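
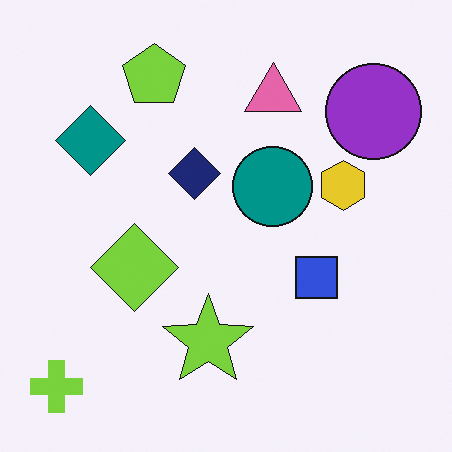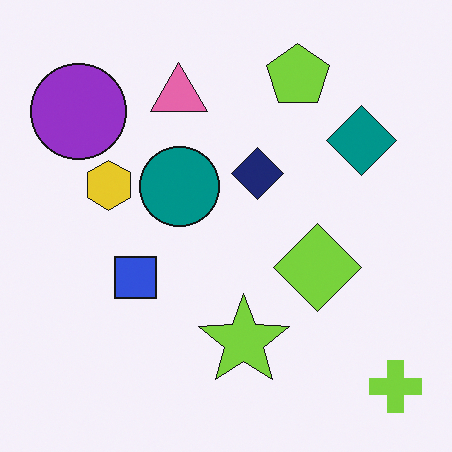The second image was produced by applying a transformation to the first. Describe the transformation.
The transformation is: flipped horizontally (left ↔ right).

The lime cross is in the bottom-left of the first image and the bottom-right of the second — shapes on opposite sides of the vertical midline have swapped in a mirror flip.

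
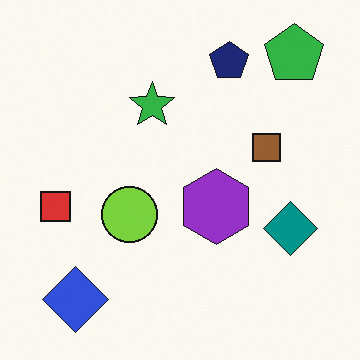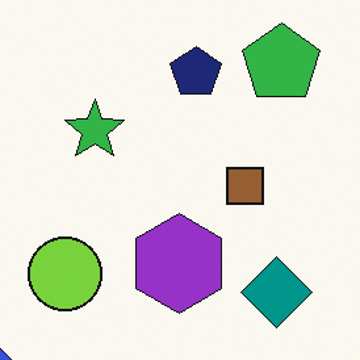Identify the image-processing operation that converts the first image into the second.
Cropped to a modestly smaller region and rescaled.

The visible shapes are larger and the field of view is narrower; shapes near the original edges may be partly or wholly outside the frame — a crop-and-rescale.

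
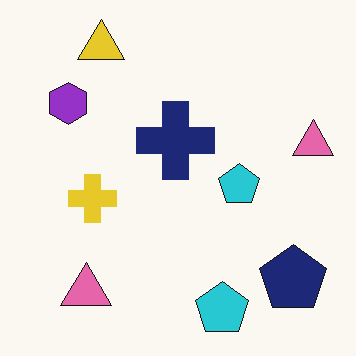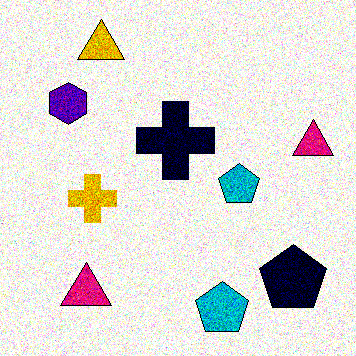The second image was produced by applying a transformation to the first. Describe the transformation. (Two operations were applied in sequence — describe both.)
The transformation is: degraded with visible gaussian noise, then boosted in contrast.

Random speckle covers the whole image, including the flat background. Tones are pushed away from mid-grey across the whole image — a global contrast change.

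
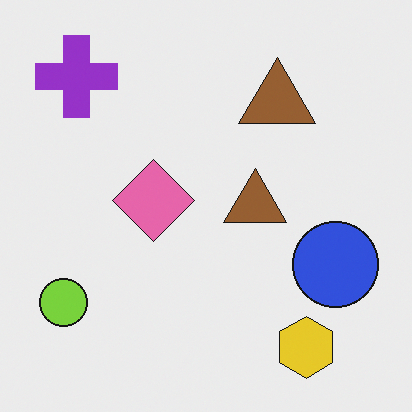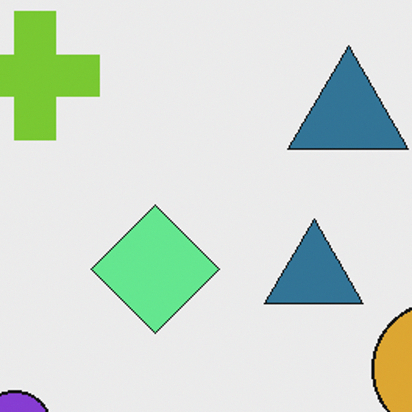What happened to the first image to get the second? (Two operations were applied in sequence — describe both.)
The image was hue-shifted through roughly half the color wheel, then cropped slightly and scaled back up.

Every shape's color has rotated by the same amount around the hue wheel — a uniform hue shift. The visible shapes are larger and the field of view is narrower; shapes near the original edges may be partly or wholly outside the frame — a crop-and-rescale.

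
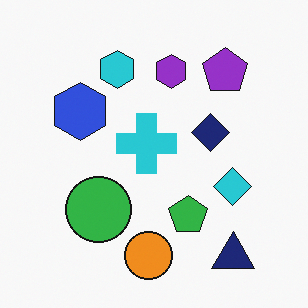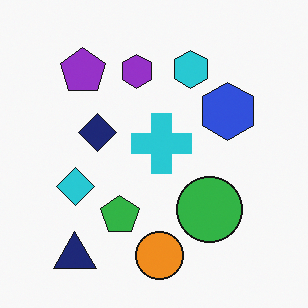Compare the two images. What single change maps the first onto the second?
The second image is the first flipped horizontally (left ↔ right).

The navy triangle is in the bottom-right of the first image and the bottom-left of the second — shapes on opposite sides of the vertical midline have swapped in a mirror flip.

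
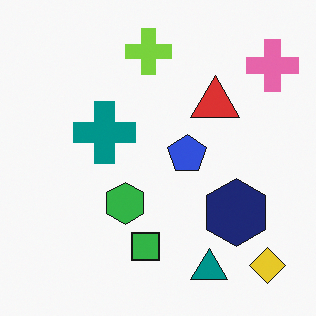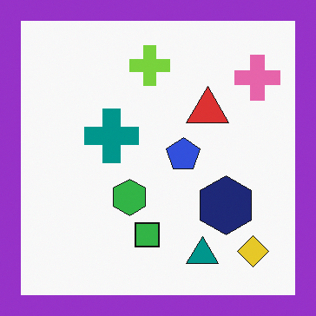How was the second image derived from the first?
The transformation is: framed with a purple border.

A solid purple frame runs around the edge of the second image, with the content slightly shrunk inside it.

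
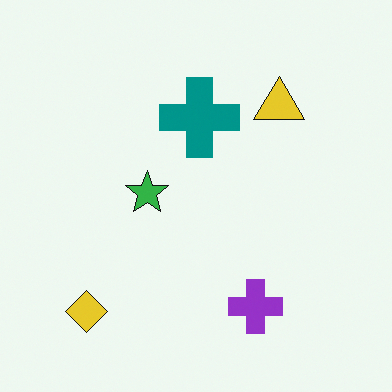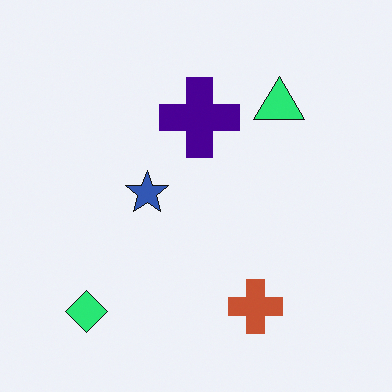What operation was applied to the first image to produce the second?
The image was hue-shifted noticeably.

Every shape's color has rotated by the same amount around the hue wheel — a uniform hue shift.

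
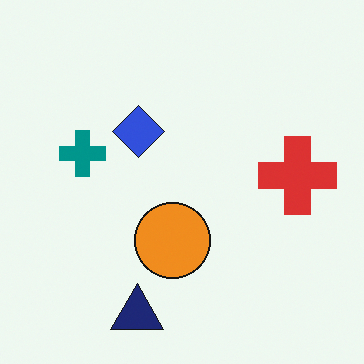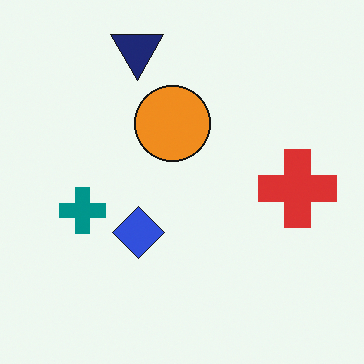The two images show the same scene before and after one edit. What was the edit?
The image was flipped vertically (top ↔ bottom).

The navy triangle is in the bottom of the first image and the top of the second — shapes on opposite sides of the horizontal midline have swapped in a mirror flip.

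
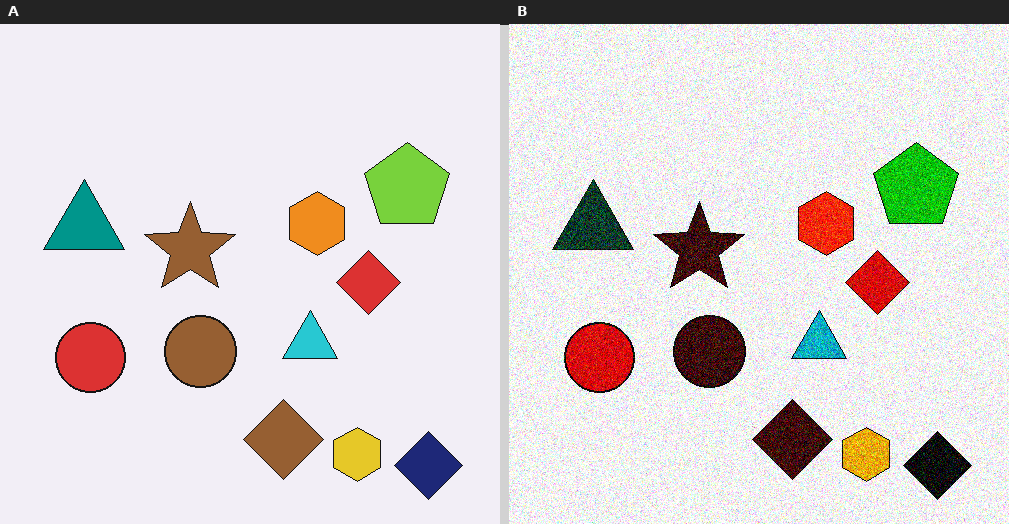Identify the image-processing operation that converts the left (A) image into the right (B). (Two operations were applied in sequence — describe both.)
It was given much higher contrast, then degraded with strong gaussian noise.

Tones are pushed away from mid-grey across the whole image — a global contrast change. Random speckle covers the whole image, including the flat background.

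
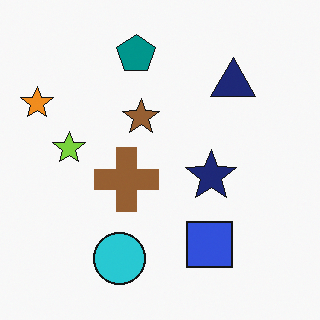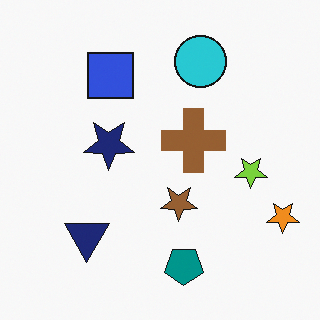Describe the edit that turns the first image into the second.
The transformation is: rotated 180°.

The orange star sits in the top-left of the first image and the bottom-right of the second — consistent with a whole-image 180° rotation.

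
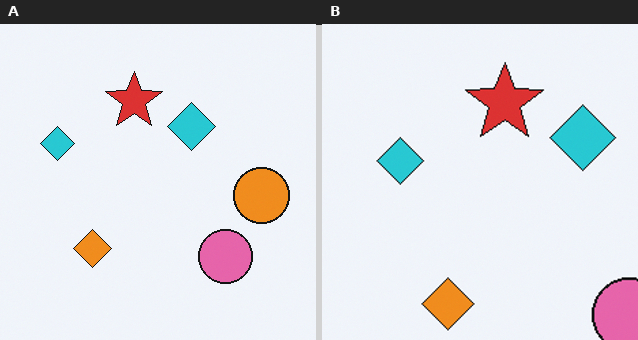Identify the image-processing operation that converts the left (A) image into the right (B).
This is the original image cropped slightly and scaled back up.

The visible shapes are larger and the field of view is narrower; shapes near the original edges may be partly or wholly outside the frame — a crop-and-rescale.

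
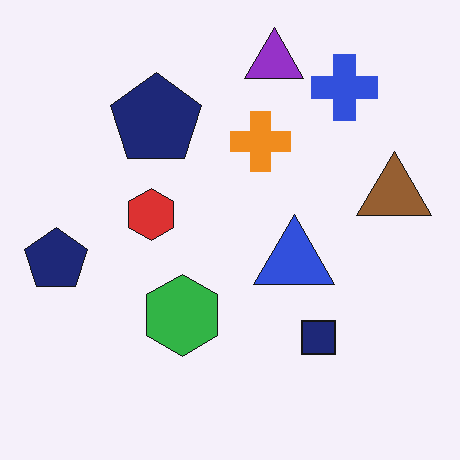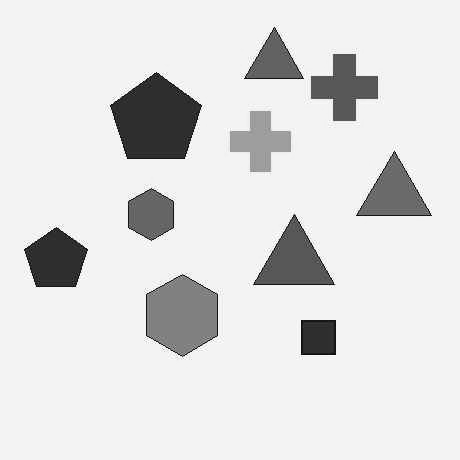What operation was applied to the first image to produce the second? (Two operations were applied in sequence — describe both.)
JPEG-compressed with visible artifacts, then converted to grayscale.

Blocky 8×8 compression artifacts appear around shape edges and the flat background shows ringing — characteristic JPEG degradation. All color is removed — every shape is now a shade of grey.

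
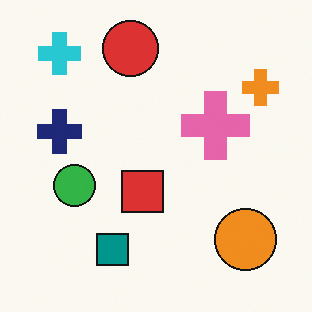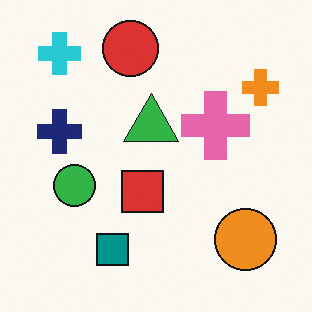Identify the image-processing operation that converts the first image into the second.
The transformation is: overlaid with an additional green triangle.

A green triangle appears in the second image that is absent from the first.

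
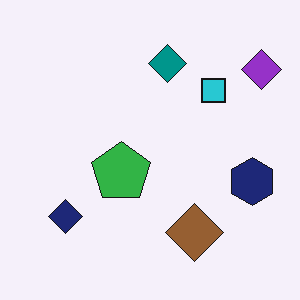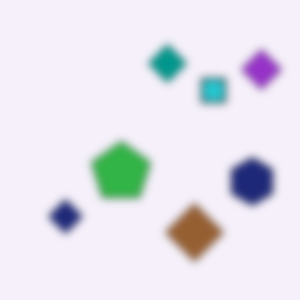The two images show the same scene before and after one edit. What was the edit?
It was noticeably gaussian-blurred.

Shape edges and outlines are uniformly softened across the whole image.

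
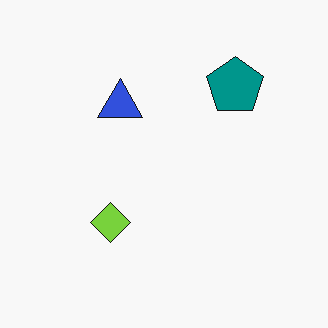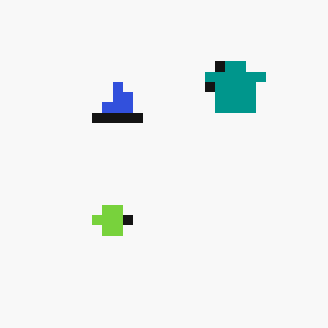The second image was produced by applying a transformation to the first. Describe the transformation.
Heavily pixelated into large blocks.

Shapes are reduced to large square blocks; fine edges and outlines are lost — a downscale-then-upscale (mosaic) effect.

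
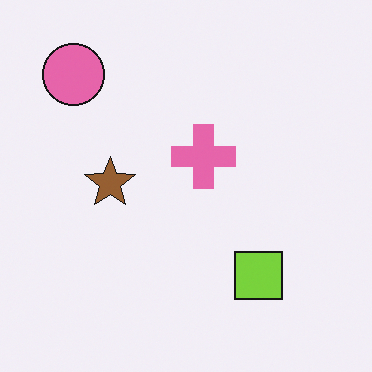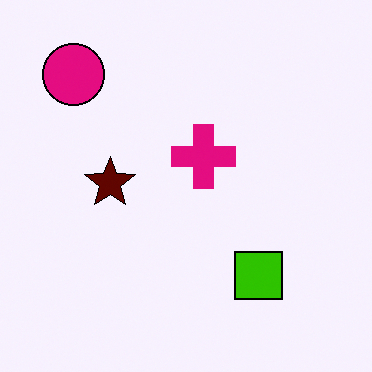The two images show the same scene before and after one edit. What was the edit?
The transformation is: given much higher contrast.

Tones are pushed away from mid-grey across the whole image — a global contrast change.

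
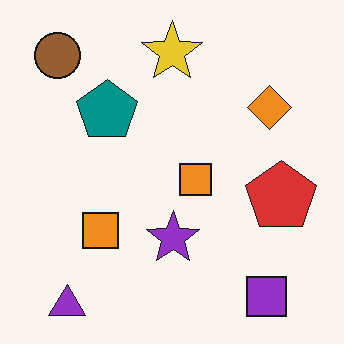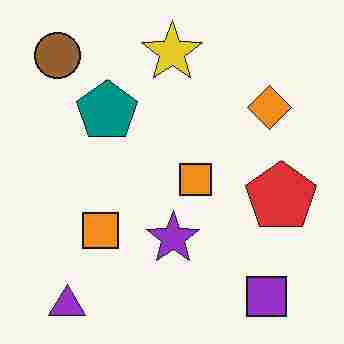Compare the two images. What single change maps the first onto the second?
It was degraded with heavy JPEG compression.

Blocky 8×8 compression artifacts appear around shape edges and the flat background shows ringing — characteristic JPEG degradation.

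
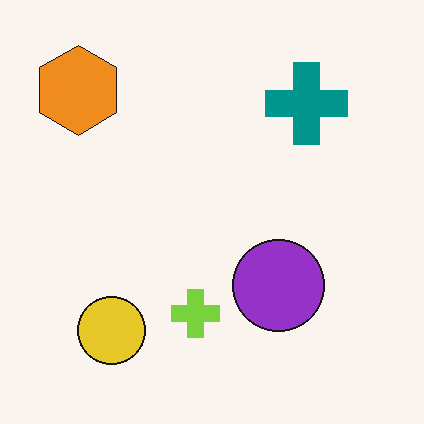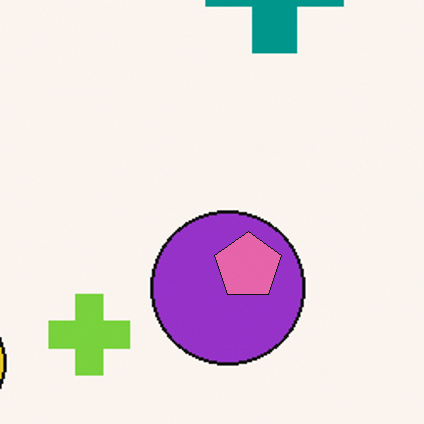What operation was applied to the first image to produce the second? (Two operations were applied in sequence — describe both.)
It was cropped to a noticeably smaller region and rescaled, then overlaid with an additional pink pentagon.

The visible shapes are larger and the field of view is narrower; shapes near the original edges may be partly or wholly outside the frame — a crop-and-rescale. A pink pentagon appears in the second image that is absent from the first.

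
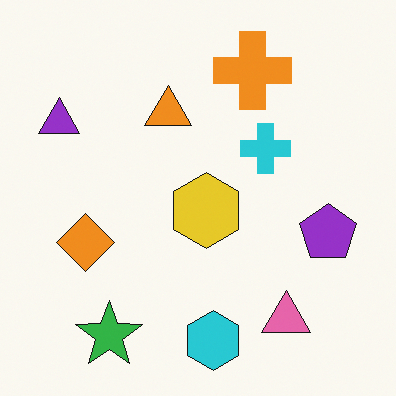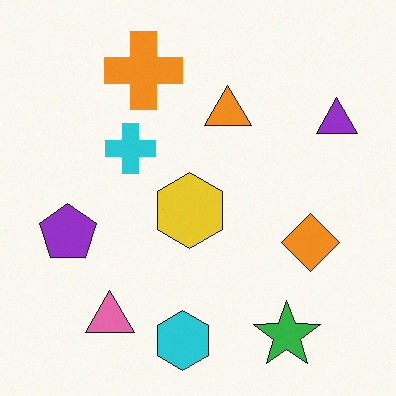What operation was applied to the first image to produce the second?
The transformation is: flipped horizontally (left ↔ right).

The purple triangle is in the top-left of the first image and the top-right of the second — shapes on opposite sides of the vertical midline have swapped in a mirror flip.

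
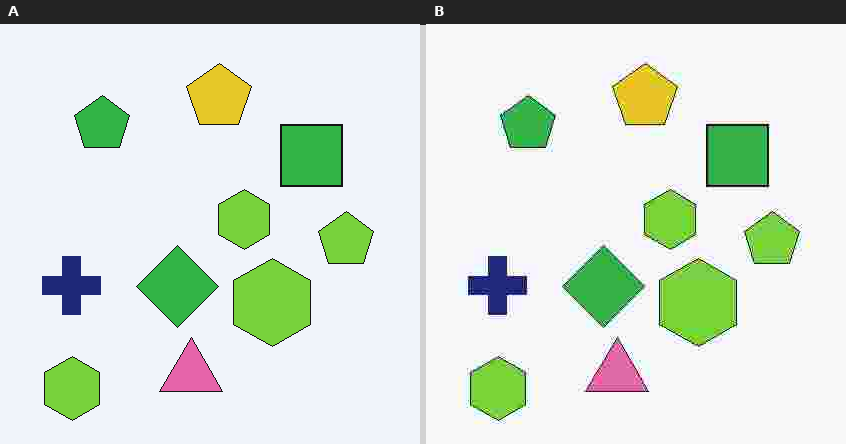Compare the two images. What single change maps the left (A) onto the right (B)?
The right (B) image is the left (A) degraded with heavy JPEG compression.

Blocky 8×8 compression artifacts appear around shape edges and the flat background shows ringing — characteristic JPEG degradation.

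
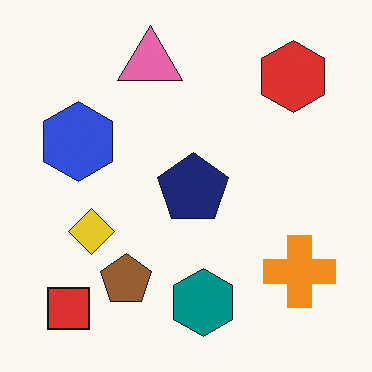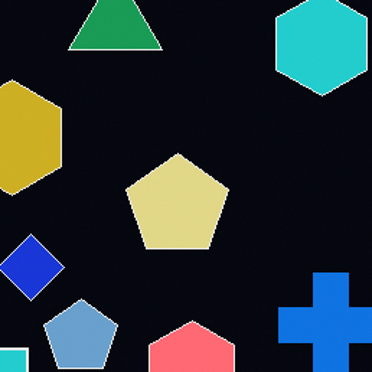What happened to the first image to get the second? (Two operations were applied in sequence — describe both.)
The second image is the first color-inverted (negative), then cropped slightly and scaled back up.

The light background has become dark and every shape's color is its complement — a photographic negative. The visible shapes are larger and the field of view is narrower; shapes near the original edges may be partly or wholly outside the frame — a crop-and-rescale.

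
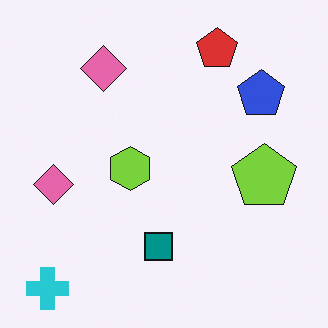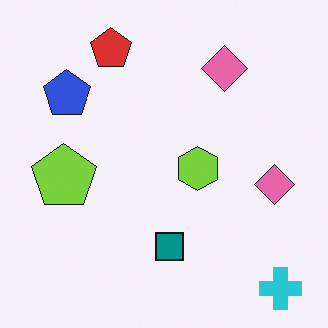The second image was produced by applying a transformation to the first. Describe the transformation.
The second image is the first flipped horizontally (left ↔ right).

The cyan cross is in the bottom-left of the first image and the bottom-right of the second — shapes on opposite sides of the vertical midline have swapped in a mirror flip.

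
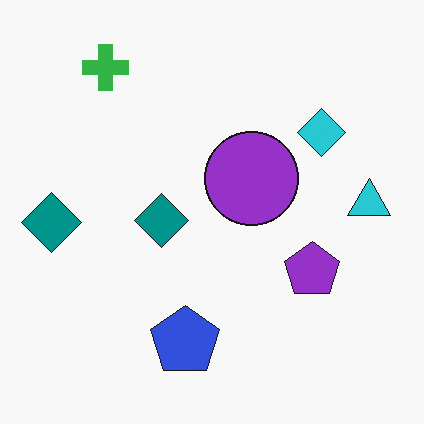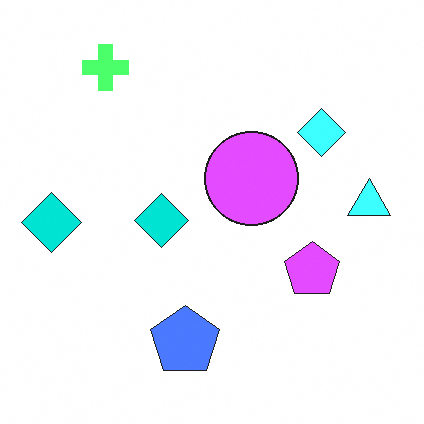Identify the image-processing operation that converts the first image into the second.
It was substantially brightened.

Every pixel — background and shapes alike — is uniformly brightened.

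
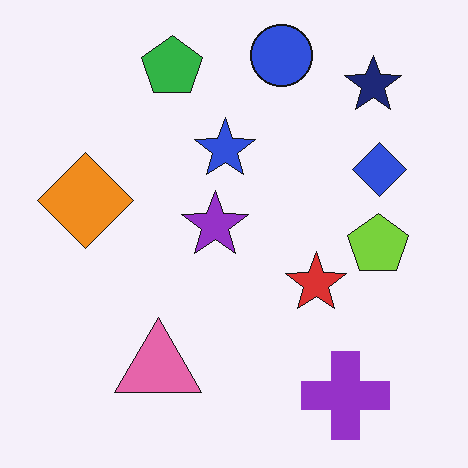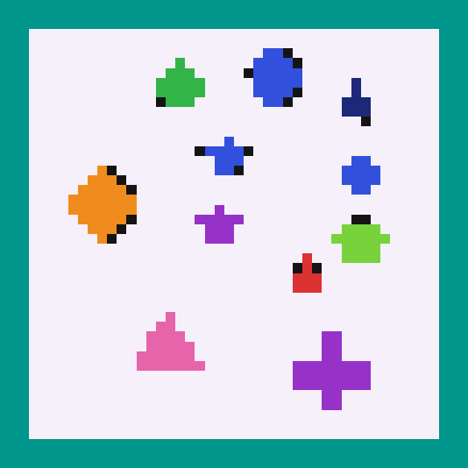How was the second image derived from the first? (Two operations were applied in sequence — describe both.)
It was coarsely pixelated, then framed with a teal border.

Shapes are reduced to large square blocks; fine edges and outlines are lost — a downscale-then-upscale (mosaic) effect. A solid teal frame runs around the edge of the second image, with the content slightly shrunk inside it.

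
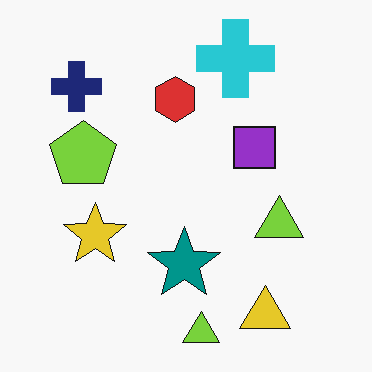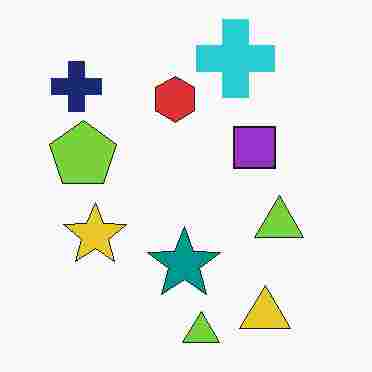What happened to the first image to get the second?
The second image is the first heavily JPEG-compressed with obvious blocking artifacts.

Blocky 8×8 compression artifacts appear around shape edges and the flat background shows ringing — characteristic JPEG degradation.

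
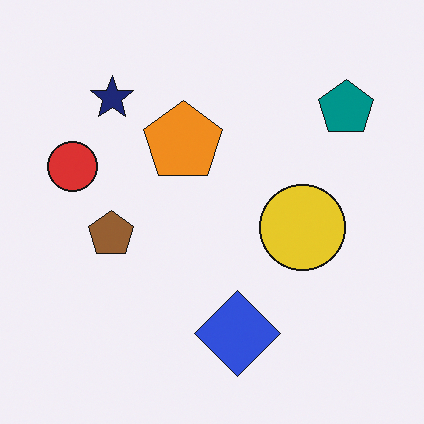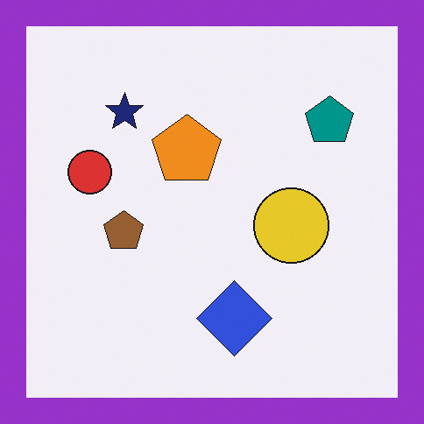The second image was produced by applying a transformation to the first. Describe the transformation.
The second image is the first framed with a purple border.

A solid purple frame runs around the edge of the second image, with the content slightly shrunk inside it.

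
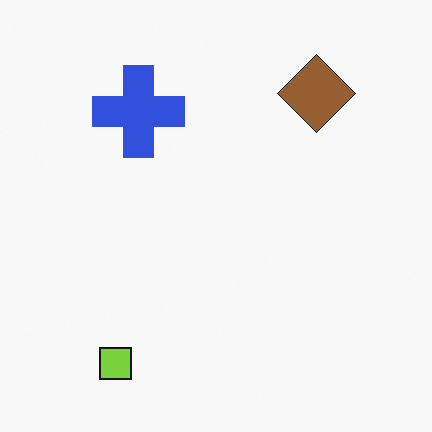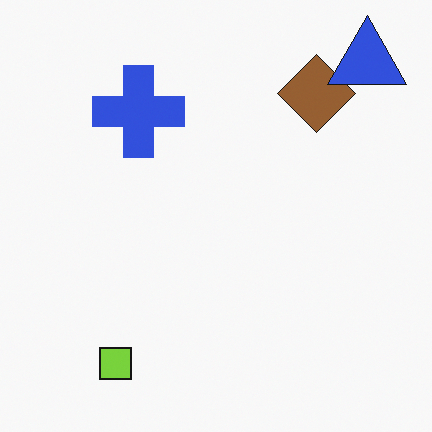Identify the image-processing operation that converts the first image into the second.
It was overlaid with an additional blue triangle.

A blue triangle appears in the second image that is absent from the first.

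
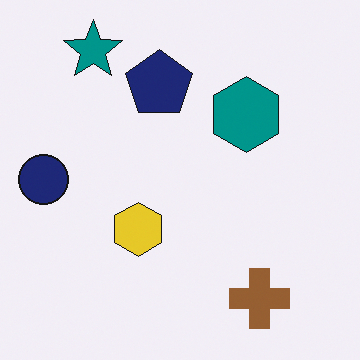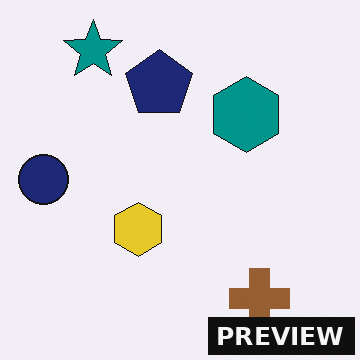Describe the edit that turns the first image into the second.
Watermarked with the text "PREVIEW" in the lower-right corner.

A dark label reading "PREVIEW" appears in the lower-right corner.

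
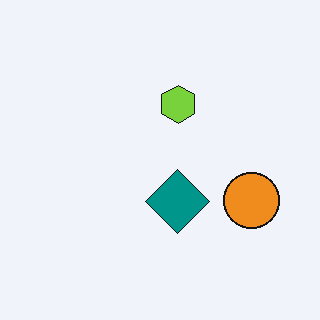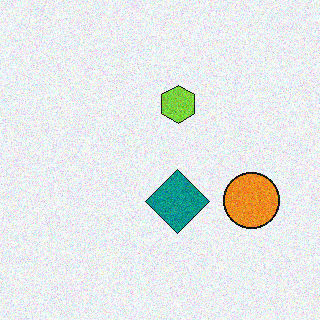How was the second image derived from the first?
The second image is the first degraded with moderate additive noise.

Random speckle covers the whole image, including the flat background.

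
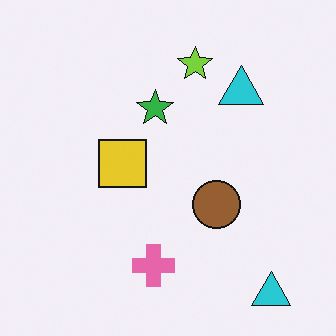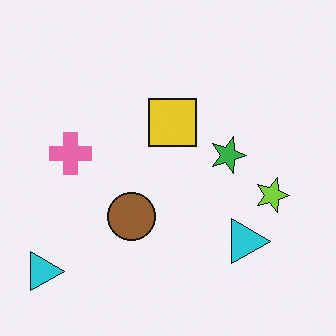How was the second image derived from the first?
The second image is the first rotated 90° clockwise.

The lime star sits in the top of the first image and the right of the second — consistent with a whole-image 90° clockwise rotation.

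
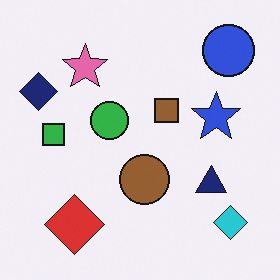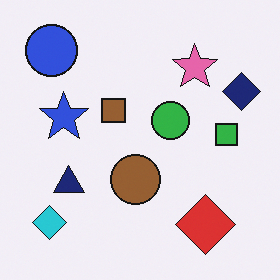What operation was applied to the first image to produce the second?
Flipped horizontally (left ↔ right).

The navy diamond is in the top-left of the first image and the top-right of the second — shapes on opposite sides of the vertical midline have swapped in a mirror flip.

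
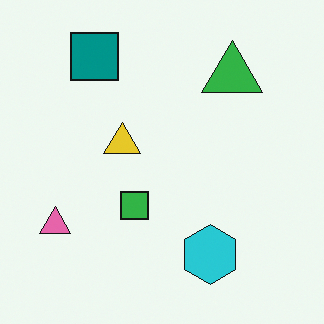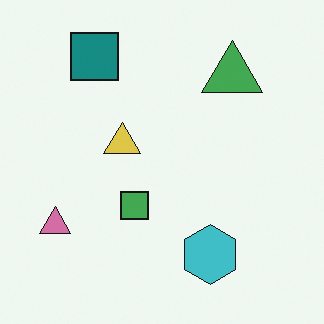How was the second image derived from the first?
The image was slightly desaturated.

All colors are more muted and greyish — a global saturation change.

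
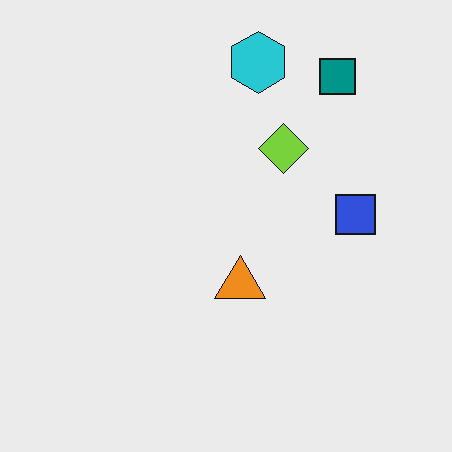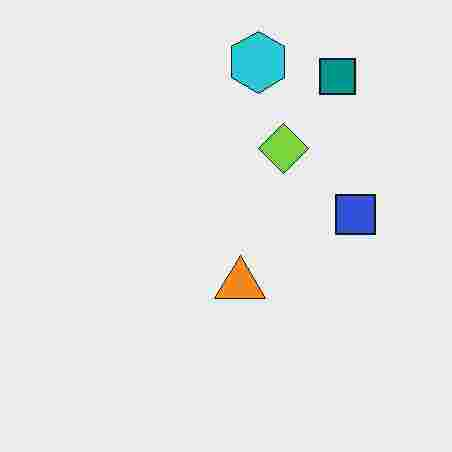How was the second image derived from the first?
The second image is the first heavily JPEG-compressed with obvious blocking artifacts.

Blocky 8×8 compression artifacts appear around shape edges and the flat background shows ringing — characteristic JPEG degradation.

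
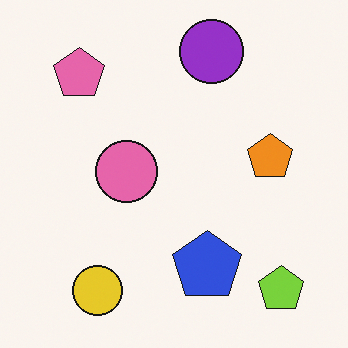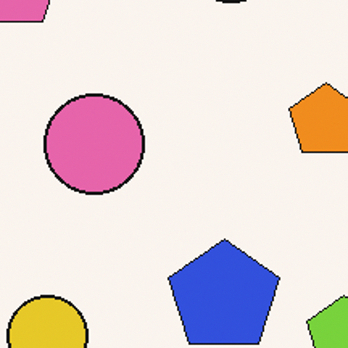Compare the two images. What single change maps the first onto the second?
It was cropped to a modestly smaller region and rescaled.

The visible shapes are larger and the field of view is narrower; shapes near the original edges may be partly or wholly outside the frame — a crop-and-rescale.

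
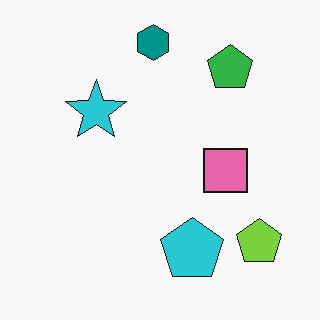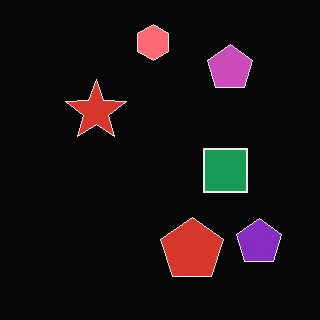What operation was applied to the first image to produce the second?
Color-inverted (negative).

The light background has become dark and every shape's color is its complement — a photographic negative.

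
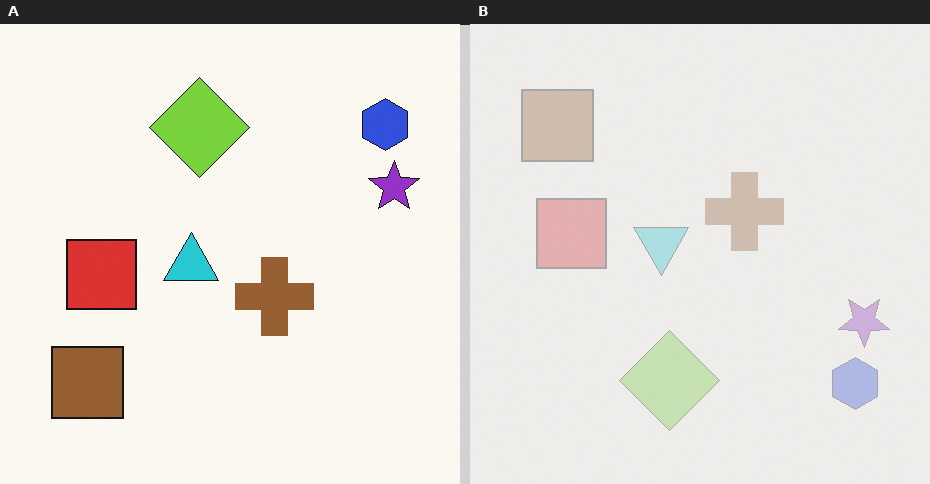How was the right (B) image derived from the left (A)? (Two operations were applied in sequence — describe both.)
The image was given much lower contrast, then flipped vertically (top ↔ bottom).

Tones are pushed toward mid-grey across the whole image — a global contrast change. The blue hexagon is in the top-right of the left (A) image and the bottom-right of the right (B) — shapes on opposite sides of the horizontal midline have swapped in a mirror flip.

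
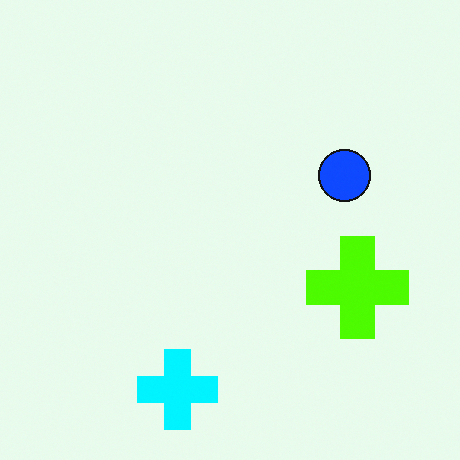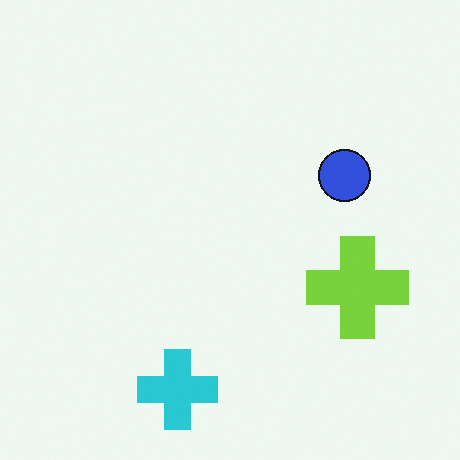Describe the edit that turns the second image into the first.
The image was made much more vivid (saturation change).

All colors are more vivid — a global saturation change.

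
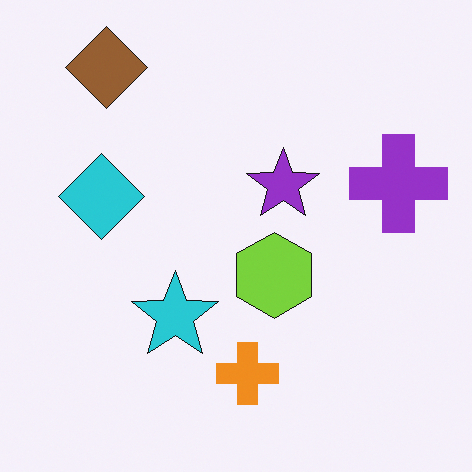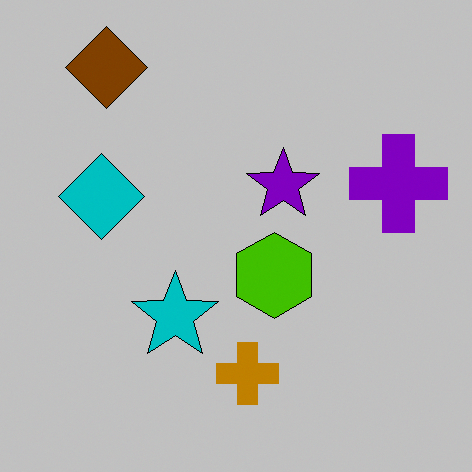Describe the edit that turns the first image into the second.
This is the original image heavily posterized to just a handful of flat colors.

Each flat color has snapped to a coarser quantized level — most visibly, the near-white background has dropped to a flat grey.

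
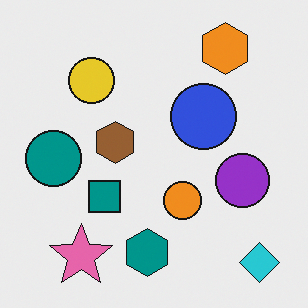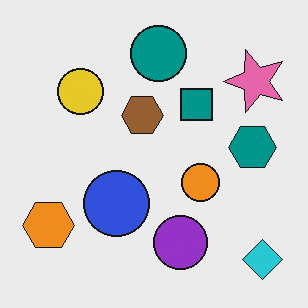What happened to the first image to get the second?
The second image is the first transposed (reflected across the top-left ↔ bottom-right diagonal).

Shapes have swapped their row and column positions — what was in the top-right is now in the bottom-left — a diagonal reflection.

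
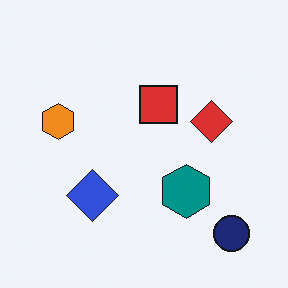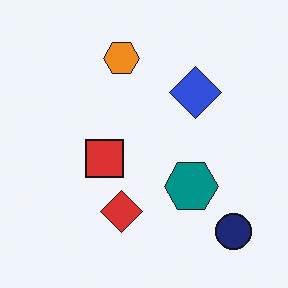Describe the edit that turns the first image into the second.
It was transposed (reflected across the top-left ↔ bottom-right diagonal).

Shapes have swapped their row and column positions — what was in the top-right is now in the bottom-left — a diagonal reflection.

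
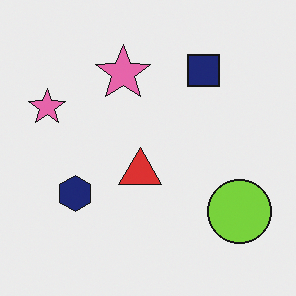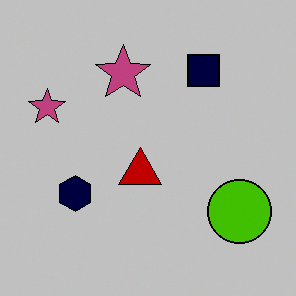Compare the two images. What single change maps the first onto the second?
The second image is the first aggressively posterized.

Each flat color has snapped to a coarser quantized level — most visibly, the near-white background has dropped to a flat grey.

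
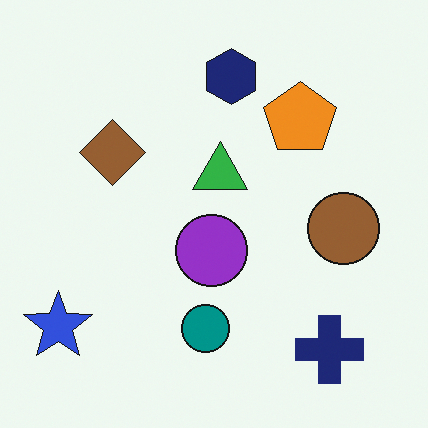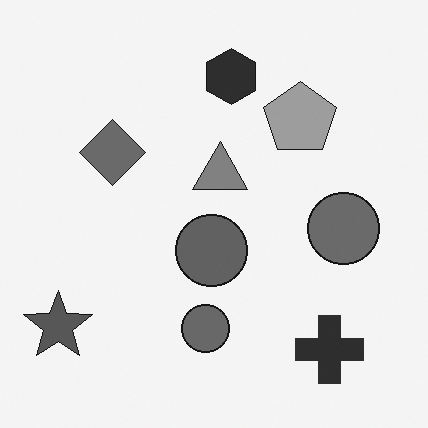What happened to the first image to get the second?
The second image is the first converted to grayscale.

All color is removed — every shape is now a shade of grey.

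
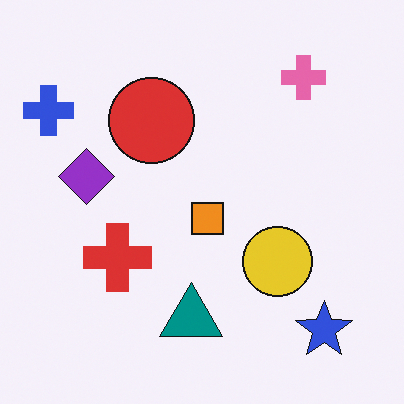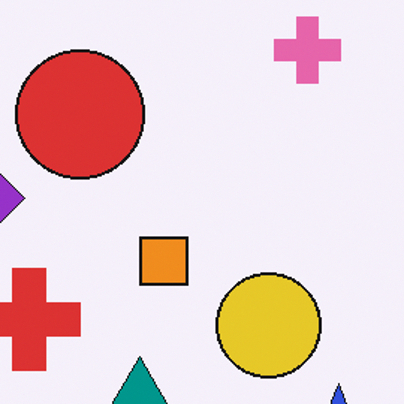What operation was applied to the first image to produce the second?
Cropped slightly and scaled back up.

The visible shapes are larger and the field of view is narrower; shapes near the original edges may be partly or wholly outside the frame — a crop-and-rescale.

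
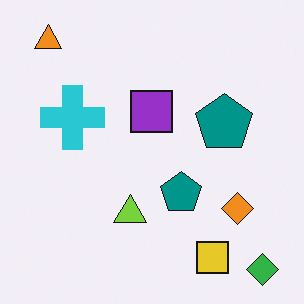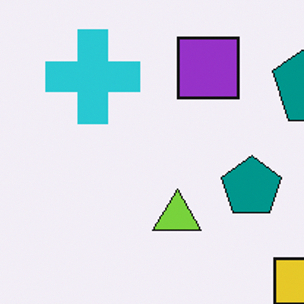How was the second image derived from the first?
It was cropped to a modestly smaller region and rescaled.

The visible shapes are larger and the field of view is narrower; shapes near the original edges may be partly or wholly outside the frame — a crop-and-rescale.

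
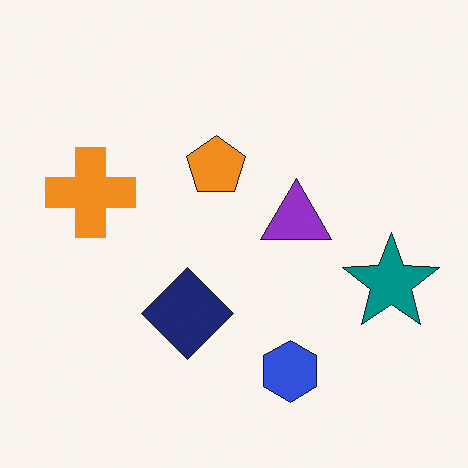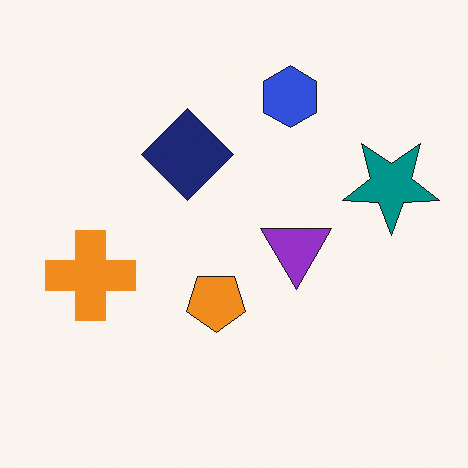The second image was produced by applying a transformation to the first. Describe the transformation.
This is the original image flipped vertically (top ↔ bottom).

The blue hexagon is in the bottom of the first image and the top of the second — shapes on opposite sides of the horizontal midline have swapped in a mirror flip.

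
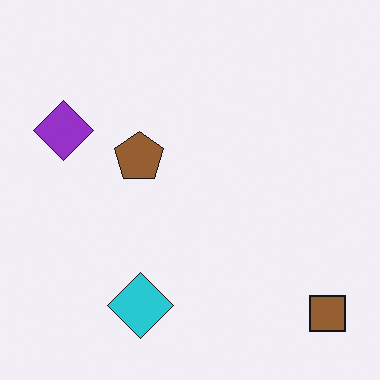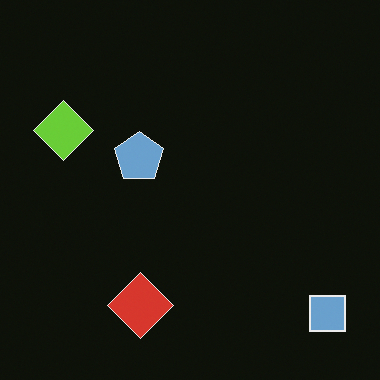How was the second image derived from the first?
It was color-inverted (negative).

The light background has become dark and every shape's color is its complement — a photographic negative.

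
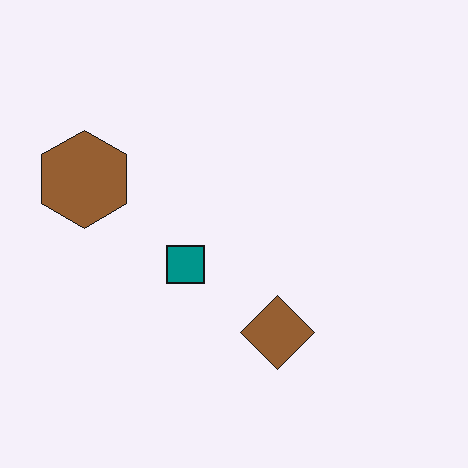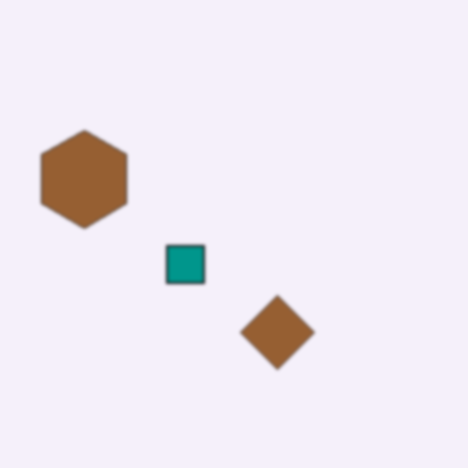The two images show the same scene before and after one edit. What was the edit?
Lightly blurred.

Shape edges and outlines are uniformly softened across the whole image.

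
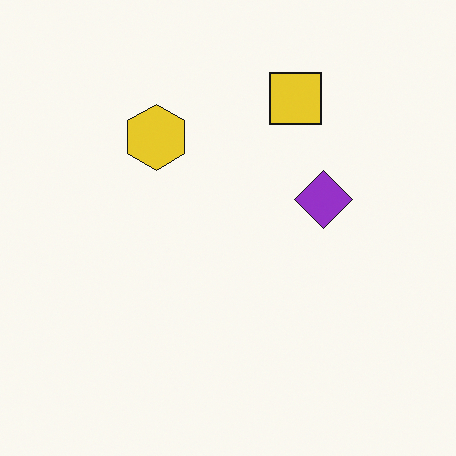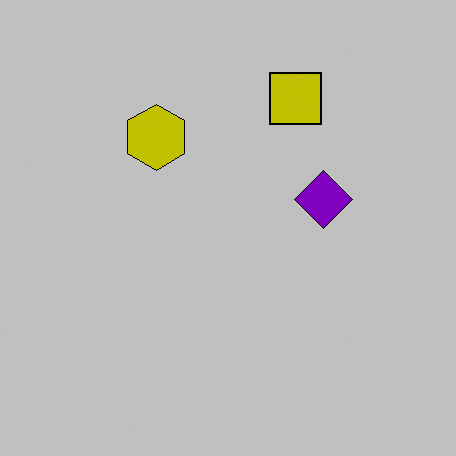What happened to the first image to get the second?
The image was aggressively posterized.

Each flat color has snapped to a coarser quantized level — most visibly, the near-white background has dropped to a flat grey.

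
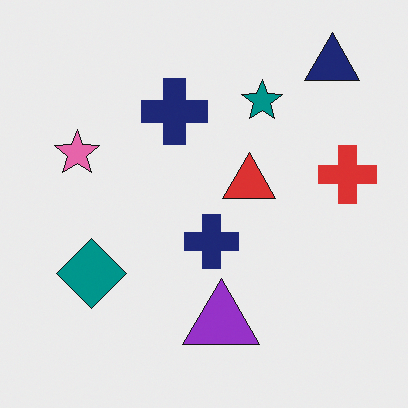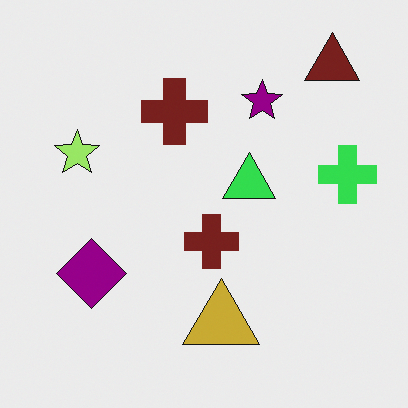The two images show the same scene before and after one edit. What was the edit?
The image was hue-shifted noticeably.

Every shape's color has rotated by the same amount around the hue wheel — a uniform hue shift.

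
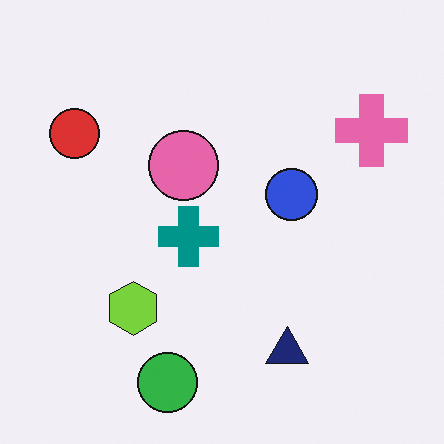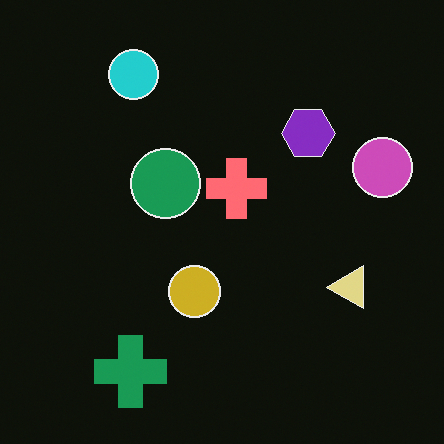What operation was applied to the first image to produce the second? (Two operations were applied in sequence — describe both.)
This is the original image color-inverted (negative), then transposed (reflected across the top-left ↔ bottom-right diagonal).

The light background has become dark and every shape's color is its complement — a photographic negative. Shapes have swapped their row and column positions — what was in the top-right is now in the bottom-left — a diagonal reflection.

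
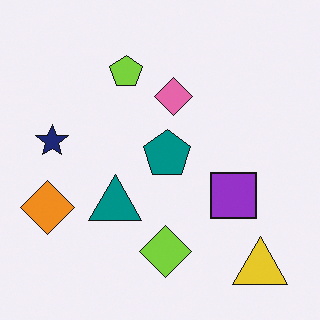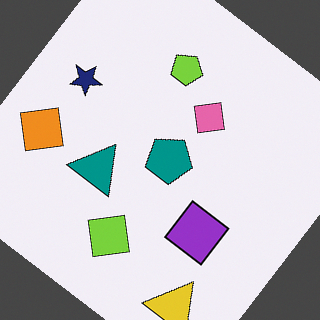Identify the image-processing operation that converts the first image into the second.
The second image is the first rotated clockwise by a large amount — several tens of degrees.

Every shape is tilted by the same angle and the image corners show triangular fill wedges — a whole-image rotation by a non-right angle.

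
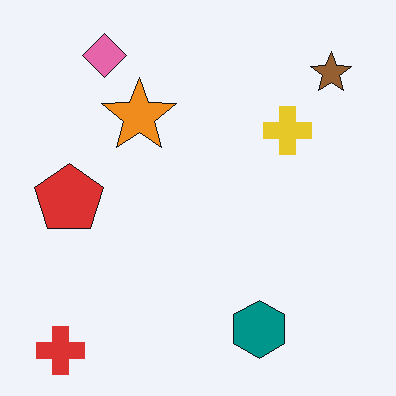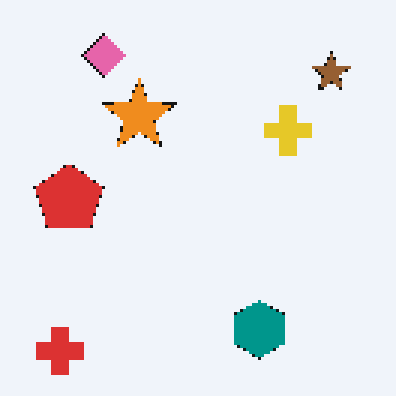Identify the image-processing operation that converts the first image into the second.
It was lightly pixelated (a mild mosaic effect).

Shapes are reduced to large square blocks; fine edges and outlines are lost — a downscale-then-upscale (mosaic) effect.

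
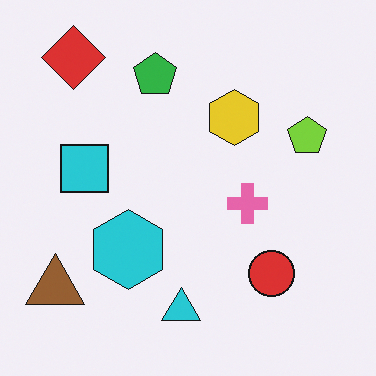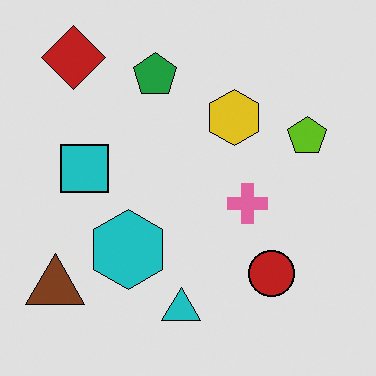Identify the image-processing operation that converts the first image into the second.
The second image is the first posterized to a reduced palette.

Each flat color has snapped to a coarser quantized level — most visibly, the near-white background has dropped to a flat grey.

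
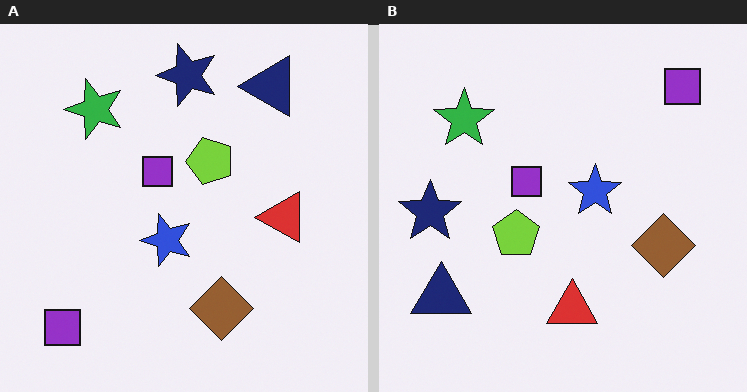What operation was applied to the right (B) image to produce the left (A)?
The image was transposed (reflected across the top-left ↔ bottom-right diagonal).

Shapes have swapped their row and column positions — what was in the top-right is now in the bottom-left — a diagonal reflection.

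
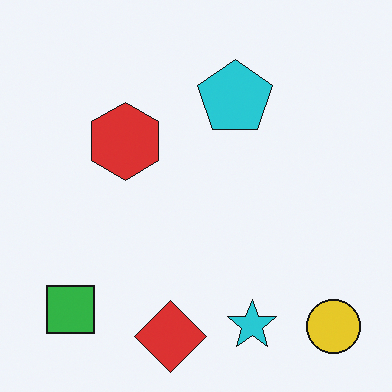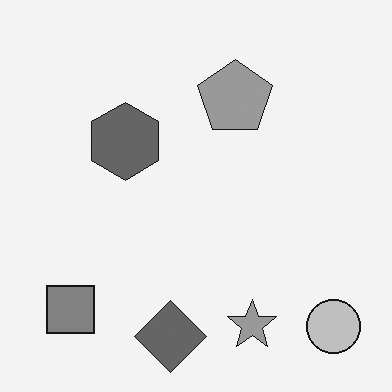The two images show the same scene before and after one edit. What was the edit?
The second image is the first converted to grayscale.

All color is removed — every shape is now a shade of grey.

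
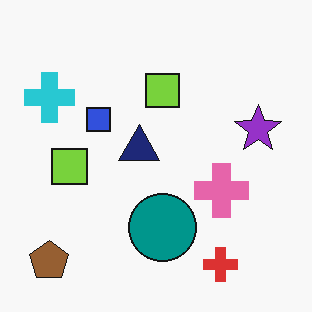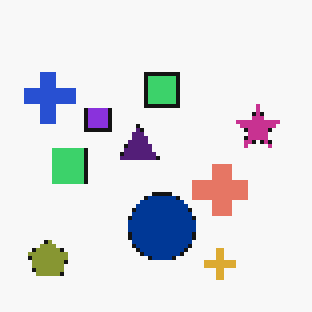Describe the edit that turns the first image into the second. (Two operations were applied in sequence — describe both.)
The image was hue-shifted slightly, then lightly pixelated (a mild mosaic effect).

Every shape's color has rotated by the same amount around the hue wheel — a uniform hue shift. Shapes are reduced to large square blocks; fine edges and outlines are lost — a downscale-then-upscale (mosaic) effect.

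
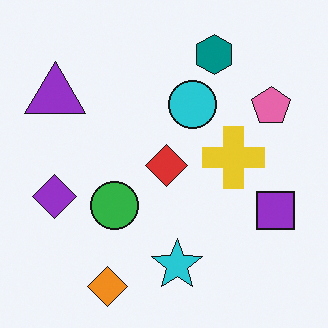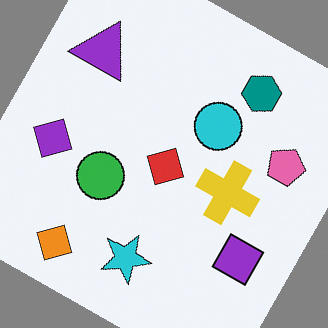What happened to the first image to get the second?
It was rotated clockwise by a clearly visible amount.

Every shape is tilted by the same angle and the image corners show triangular fill wedges — a whole-image rotation by a non-right angle.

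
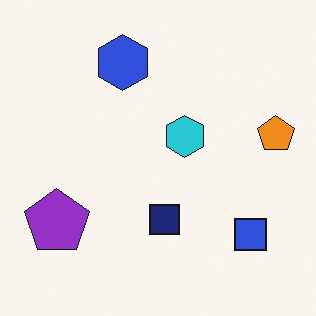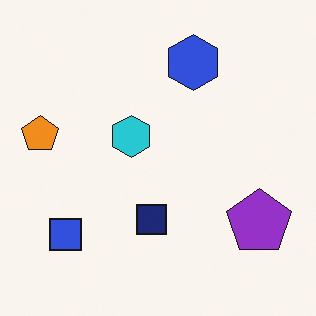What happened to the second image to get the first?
It was flipped horizontally (left ↔ right).

The orange pentagon is in the left of the second image and the right of the first — shapes on opposite sides of the vertical midline have swapped in a mirror flip.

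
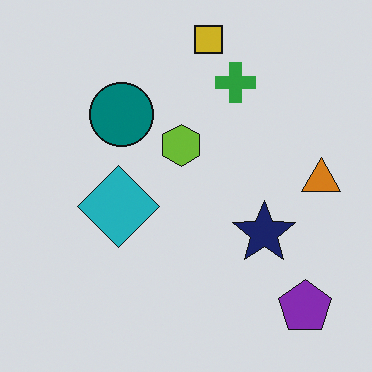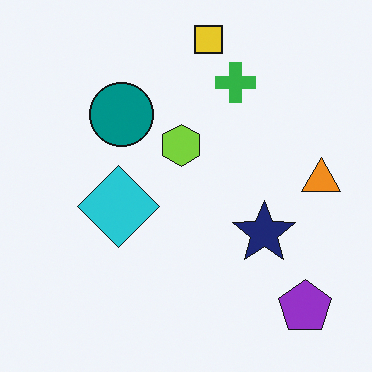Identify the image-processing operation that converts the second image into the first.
It was darkened a little.

Every pixel — background and shapes alike — is uniformly darkened.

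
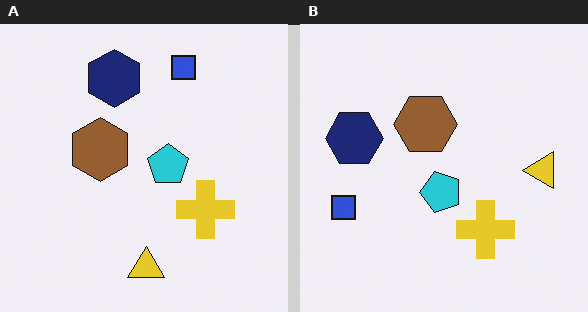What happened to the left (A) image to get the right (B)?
The right (B) image is the left (A) transposed (reflected across the top-left ↔ bottom-right diagonal).

Shapes have swapped their row and column positions — what was in the top-right is now in the bottom-left — a diagonal reflection.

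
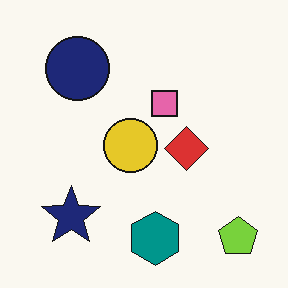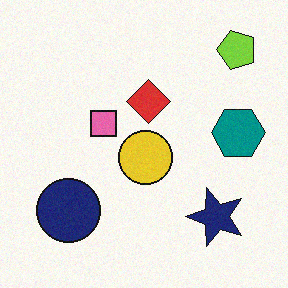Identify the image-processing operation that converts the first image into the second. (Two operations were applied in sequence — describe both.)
The transformation is: degraded with light additive noise, then rotated 90° counter-clockwise.

Random speckle covers the whole image, including the flat background. The lime pentagon sits in the bottom-right of the first image and the top-right of the second — consistent with a whole-image 90° counter-clockwise rotation.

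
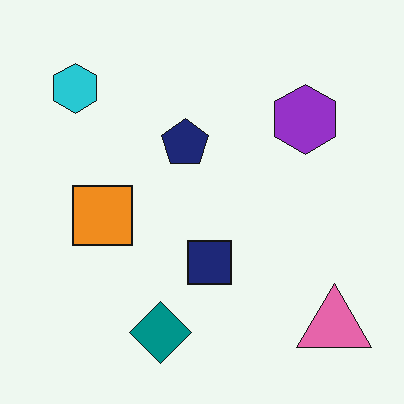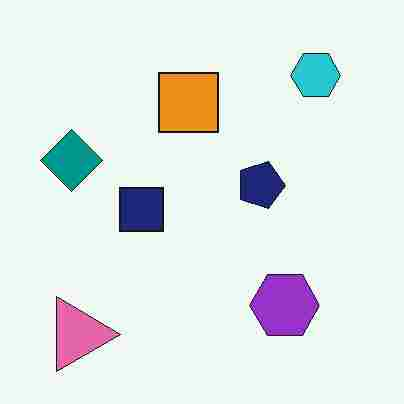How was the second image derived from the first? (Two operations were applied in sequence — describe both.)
Rotated 90° clockwise, then heavily JPEG-compressed with obvious blocking artifacts.

The pink triangle sits in the bottom-right of the first image and the bottom-left of the second — consistent with a whole-image 90° clockwise rotation. Blocky 8×8 compression artifacts appear around shape edges and the flat background shows ringing — characteristic JPEG degradation.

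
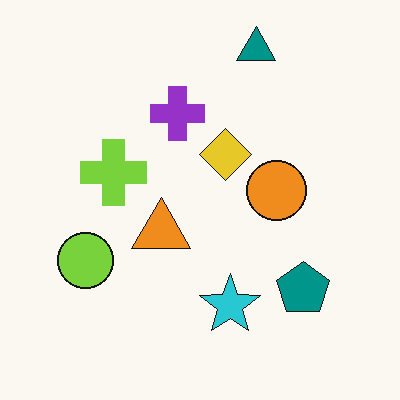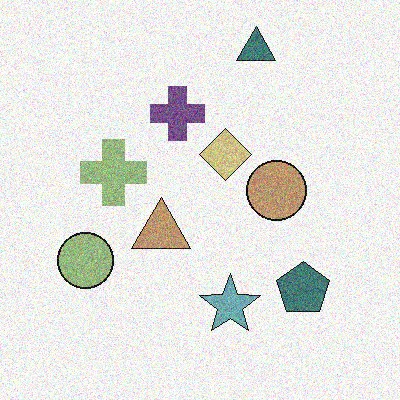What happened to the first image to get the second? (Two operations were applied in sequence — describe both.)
This is the original image heavily desaturated, then degraded with visible gaussian noise.

All colors are more muted and greyish — a global saturation change. Random speckle covers the whole image, including the flat background.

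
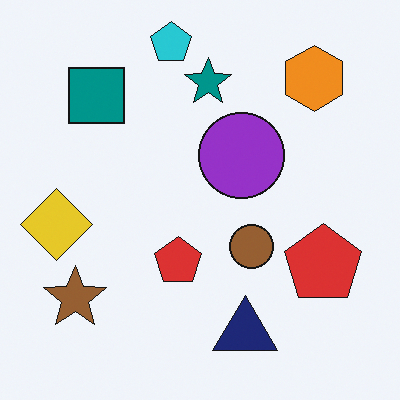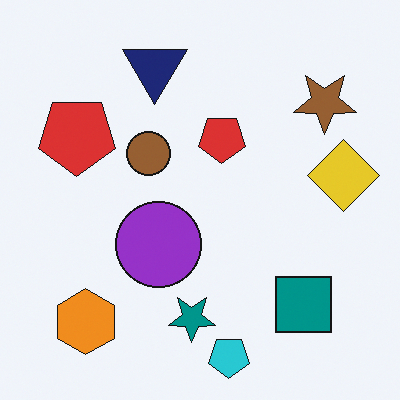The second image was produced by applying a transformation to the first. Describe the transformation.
The second image is the first rotated 180°.

The orange hexagon sits in the top-right of the first image and the bottom-left of the second — consistent with a whole-image 180° rotation.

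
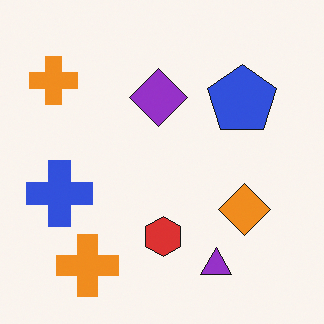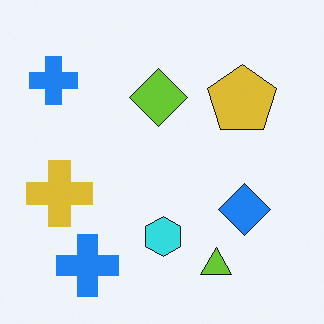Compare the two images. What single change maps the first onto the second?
The transformation is: hue-shifted by a large amount.

Every shape's color has rotated by the same amount around the hue wheel — a uniform hue shift.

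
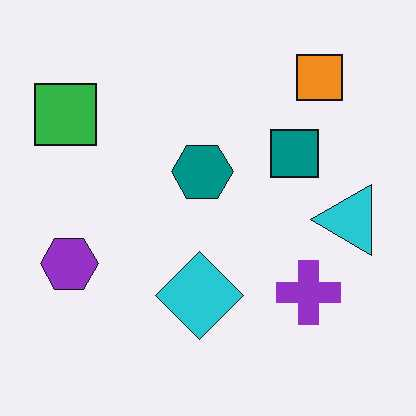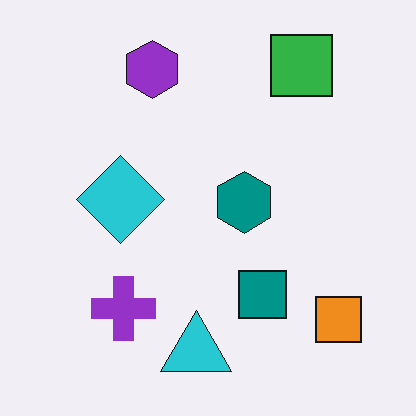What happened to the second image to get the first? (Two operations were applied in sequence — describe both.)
The transformation is: rotated 90° counter-clockwise, then given moderate JPEG compression.

The orange square sits in the bottom-right of the second image and the top-right of the first — consistent with a whole-image 90° counter-clockwise rotation. Blocky 8×8 compression artifacts appear around shape edges and the flat background shows ringing — characteristic JPEG degradation.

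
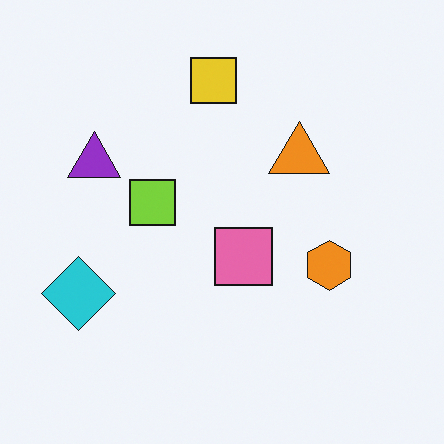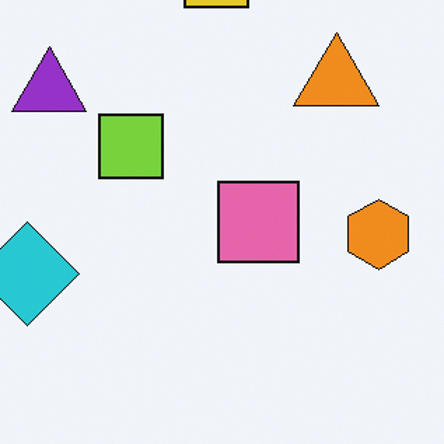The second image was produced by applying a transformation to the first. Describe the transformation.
The transformation is: cropped slightly and scaled back up.

The visible shapes are larger and the field of view is narrower; shapes near the original edges may be partly or wholly outside the frame — a crop-and-rescale.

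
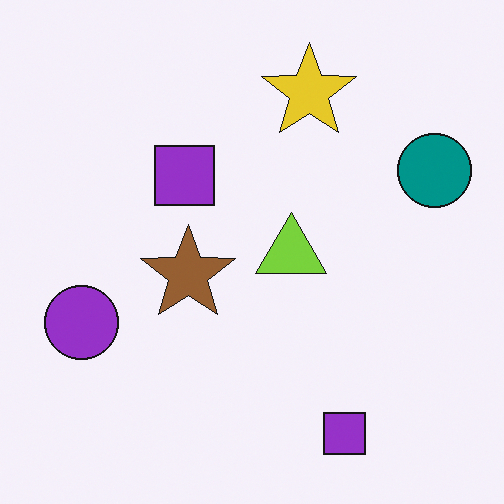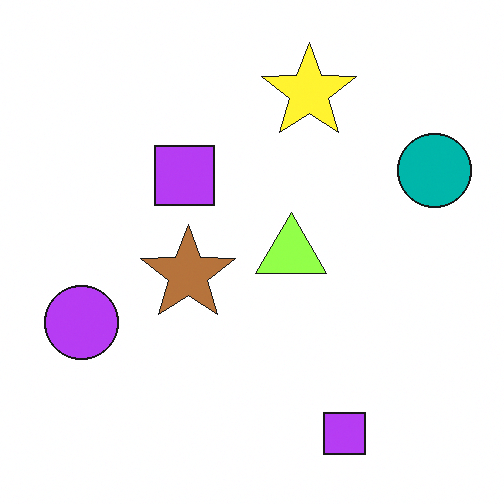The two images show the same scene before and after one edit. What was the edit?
This is the original image brightened a little.

Every pixel — background and shapes alike — is uniformly brightened.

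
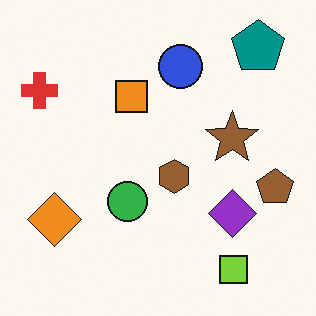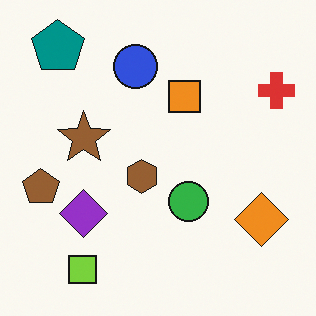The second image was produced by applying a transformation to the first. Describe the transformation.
This is the original image flipped horizontally (left ↔ right).

The red cross is in the top-left of the first image and the top-right of the second — shapes on opposite sides of the vertical midline have swapped in a mirror flip.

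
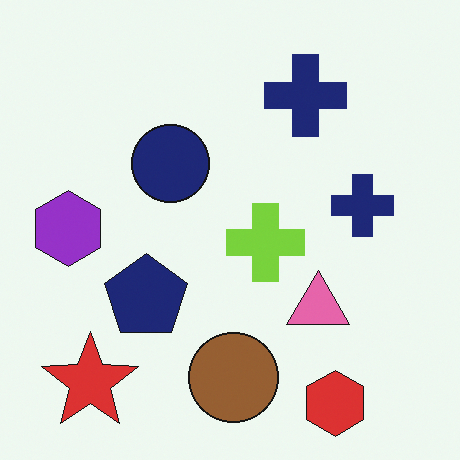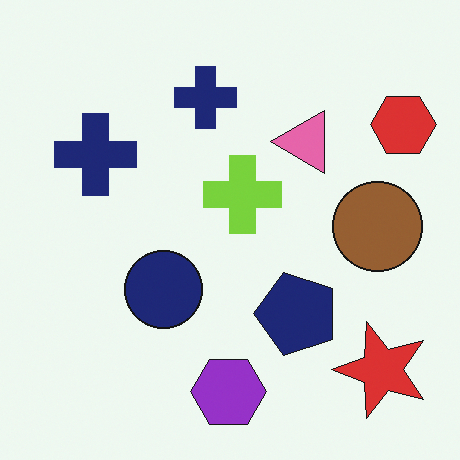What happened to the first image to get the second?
The image was rotated 90° counter-clockwise.

The red star sits in the bottom-left of the first image and the bottom-right of the second — consistent with a whole-image 90° counter-clockwise rotation.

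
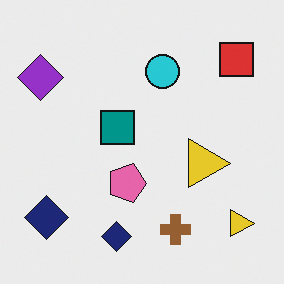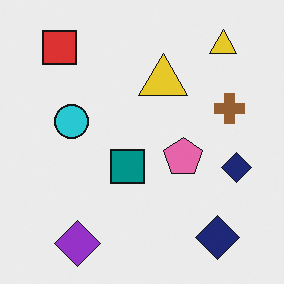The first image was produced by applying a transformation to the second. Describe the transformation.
This is the original image rotated 90° clockwise.

The red square sits in the top-left of the second image and the top-right of the first — consistent with a whole-image 90° clockwise rotation.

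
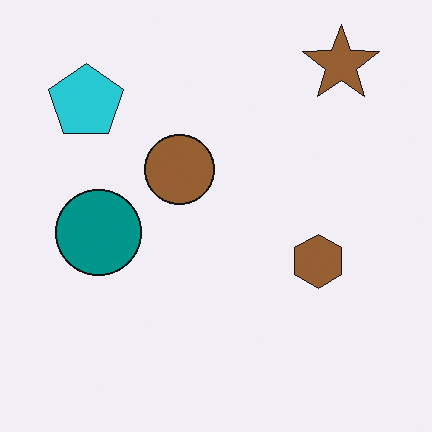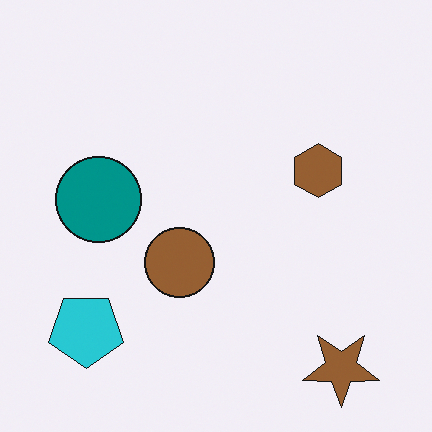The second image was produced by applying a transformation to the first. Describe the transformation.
Flipped vertically (top ↔ bottom).

The brown star is in the top-right of the first image and the bottom-right of the second — shapes on opposite sides of the horizontal midline have swapped in a mirror flip.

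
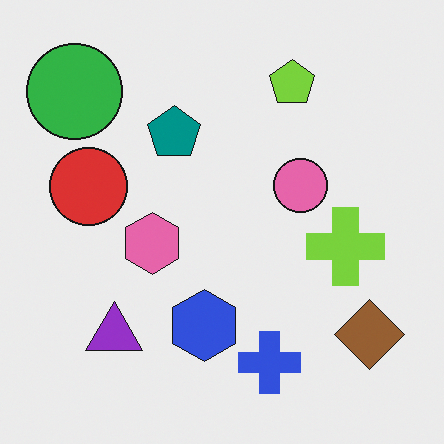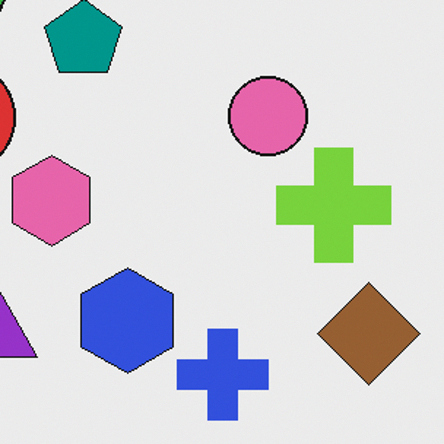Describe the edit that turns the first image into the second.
The second image is the first cropped to a modestly smaller region and rescaled.

The visible shapes are larger and the field of view is narrower; shapes near the original edges may be partly or wholly outside the frame — a crop-and-rescale.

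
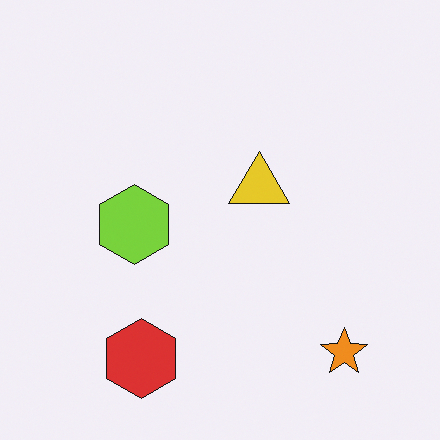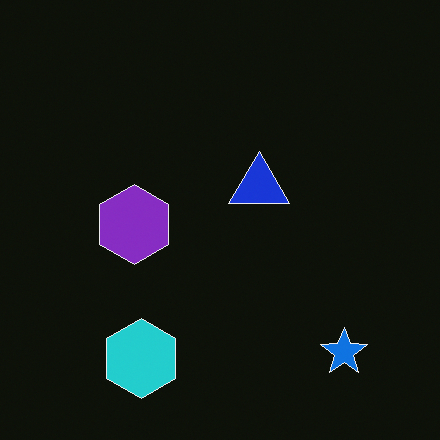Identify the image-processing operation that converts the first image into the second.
It was color-inverted (negative).

The light background has become dark and every shape's color is its complement — a photographic negative.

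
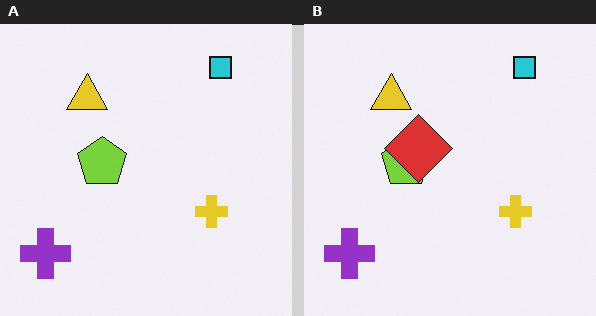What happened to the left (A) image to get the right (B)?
Overlaid with an additional red diamond.

A red diamond appears in the right (B) image that is absent from the left (A).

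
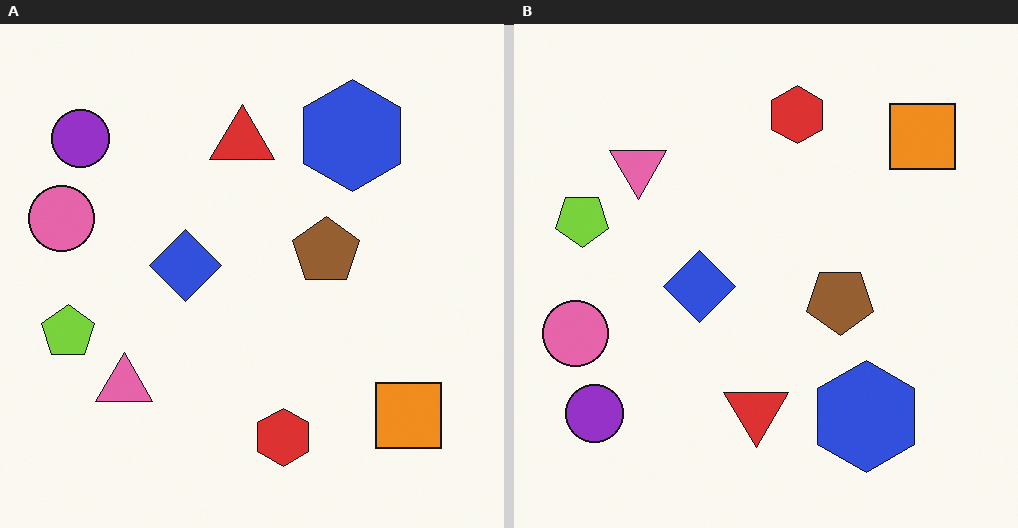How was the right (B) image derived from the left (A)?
The right (B) image is the left (A) flipped vertically (top ↔ bottom).

The red hexagon is in the bottom of the left (A) image and the top of the right (B) — shapes on opposite sides of the horizontal midline have swapped in a mirror flip.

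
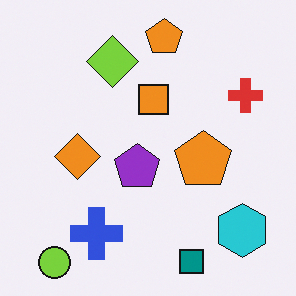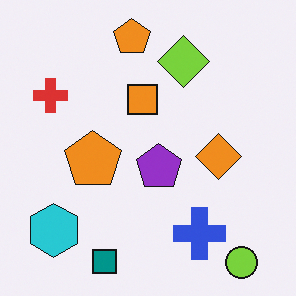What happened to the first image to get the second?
The second image is the first flipped horizontally (left ↔ right).

The red cross is in the top-right of the first image and the top-left of the second — shapes on opposite sides of the vertical midline have swapped in a mirror flip.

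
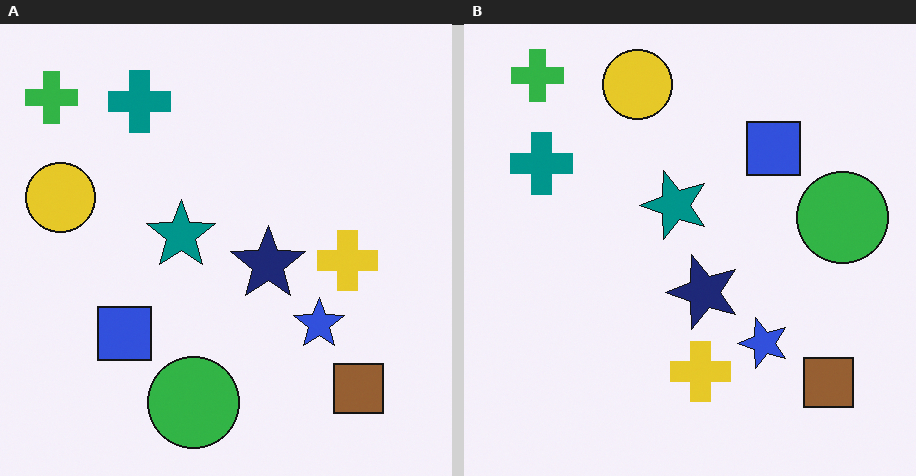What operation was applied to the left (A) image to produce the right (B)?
Transposed (reflected across the top-left ↔ bottom-right diagonal).

Shapes have swapped their row and column positions — what was in the top-right is now in the bottom-left — a diagonal reflection.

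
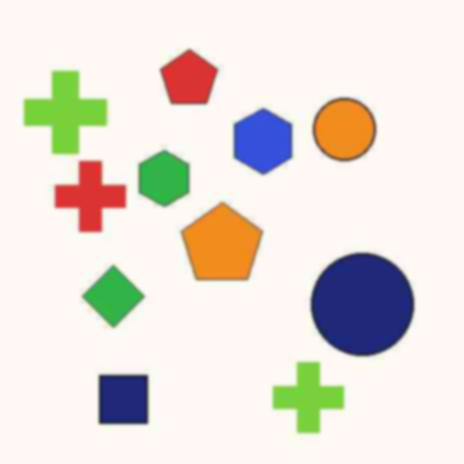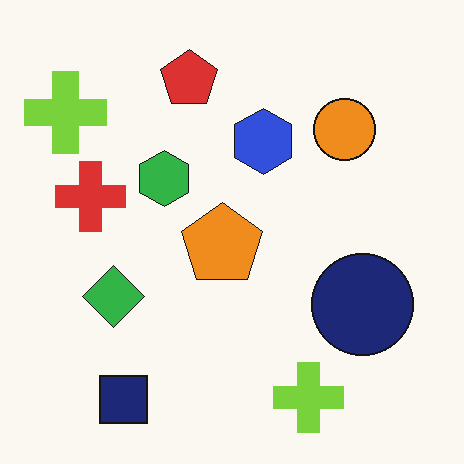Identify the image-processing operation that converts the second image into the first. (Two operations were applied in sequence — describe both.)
Given moderate JPEG compression, then slightly softened.

Blocky 8×8 compression artifacts appear around shape edges and the flat background shows ringing — characteristic JPEG degradation. Shape edges and outlines are uniformly softened across the whole image.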